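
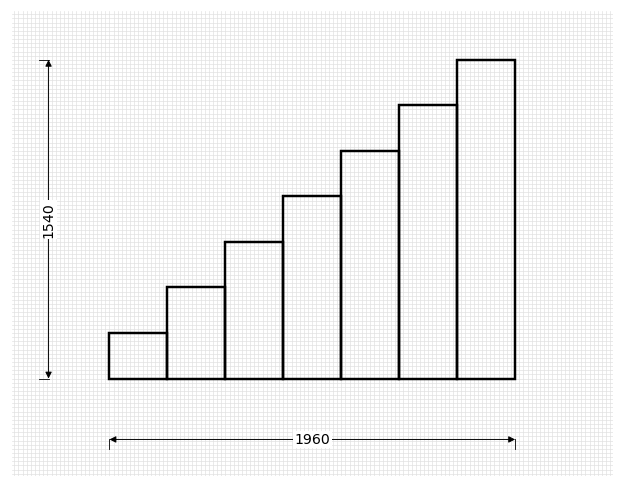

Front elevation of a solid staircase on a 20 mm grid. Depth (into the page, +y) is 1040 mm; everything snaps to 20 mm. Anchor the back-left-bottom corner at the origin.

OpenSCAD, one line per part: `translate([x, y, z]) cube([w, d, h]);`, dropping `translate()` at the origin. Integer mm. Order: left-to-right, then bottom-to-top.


cube([280, 1040, 220]);
translate([280, 0, 0]) cube([280, 1040, 440]);
translate([560, 0, 0]) cube([280, 1040, 660]);
translate([840, 0, 0]) cube([280, 1040, 880]);
translate([1120, 0, 0]) cube([280, 1040, 1100]);
translate([1400, 0, 0]) cube([280, 1040, 1320]);
translate([1680, 0, 0]) cube([280, 1040, 1540]);


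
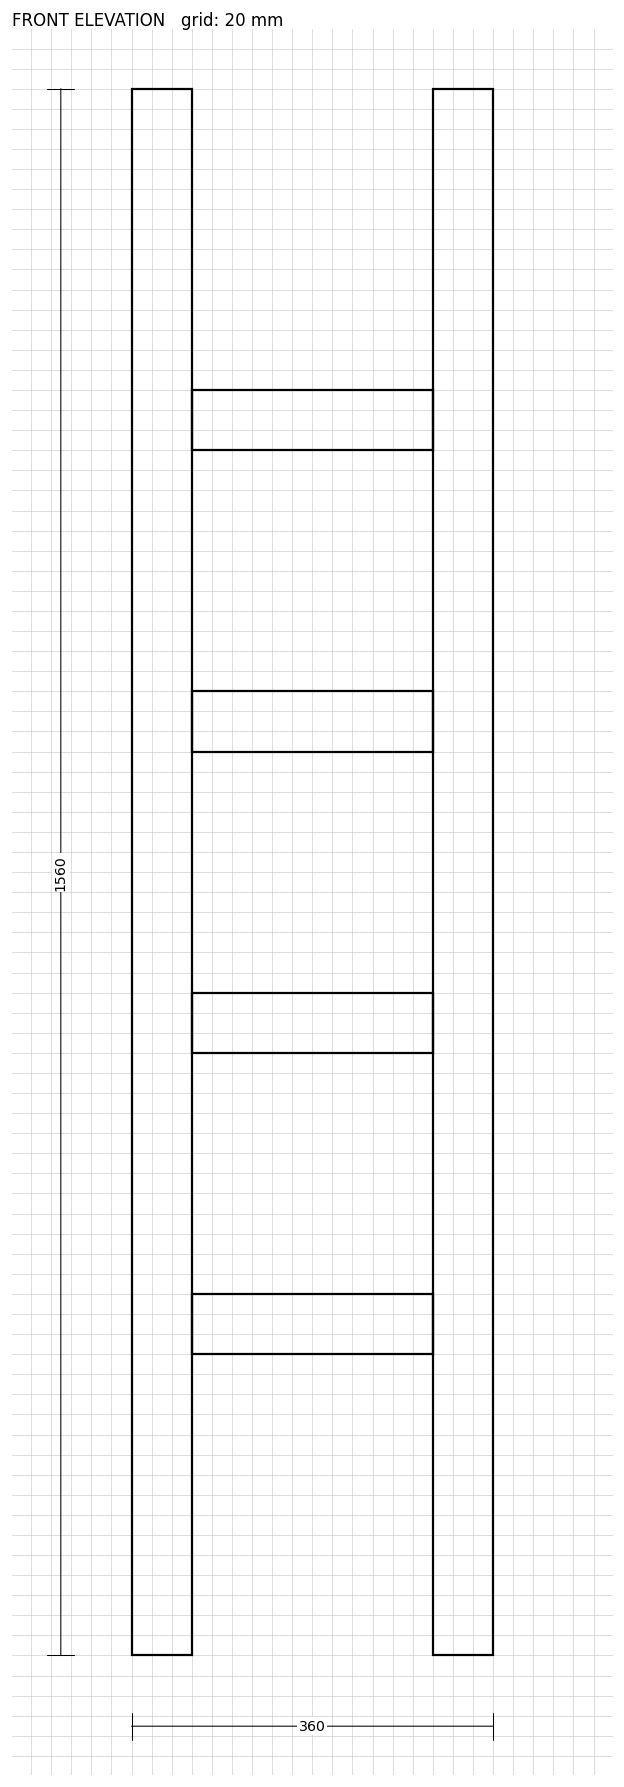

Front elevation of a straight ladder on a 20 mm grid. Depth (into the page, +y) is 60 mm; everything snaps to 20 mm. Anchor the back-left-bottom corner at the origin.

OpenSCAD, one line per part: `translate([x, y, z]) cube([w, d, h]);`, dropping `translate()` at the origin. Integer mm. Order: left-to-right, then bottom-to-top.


cube([60, 60, 1560]);
translate([60, 0, 300]) cube([240, 60, 60]);
translate([60, 0, 600]) cube([240, 60, 60]);
translate([60, 0, 900]) cube([240, 60, 60]);
translate([60, 0, 1200]) cube([240, 60, 60]);
translate([300, 0, 0]) cube([60, 60, 1560]);


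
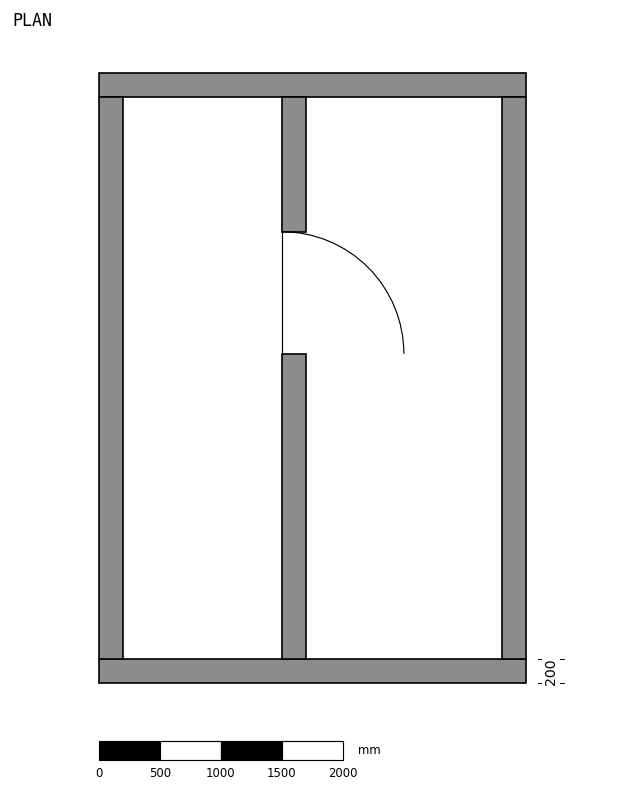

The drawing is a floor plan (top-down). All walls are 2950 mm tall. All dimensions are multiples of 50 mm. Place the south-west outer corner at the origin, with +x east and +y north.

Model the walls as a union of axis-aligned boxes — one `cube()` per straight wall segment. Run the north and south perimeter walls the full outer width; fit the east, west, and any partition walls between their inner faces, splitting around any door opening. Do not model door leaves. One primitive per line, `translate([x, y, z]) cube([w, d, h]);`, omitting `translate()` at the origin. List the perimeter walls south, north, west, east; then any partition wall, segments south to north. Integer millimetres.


cube([3500, 200, 2950]);
translate([0, 4800, 0]) cube([3500, 200, 2950]);
translate([0, 200, 0]) cube([200, 4600, 2950]);
translate([3300, 200, 0]) cube([200, 4600, 2950]);
translate([1500, 200, 0]) cube([200, 2500, 2950]);
translate([1500, 3700, 0]) cube([200, 1100, 2950]);


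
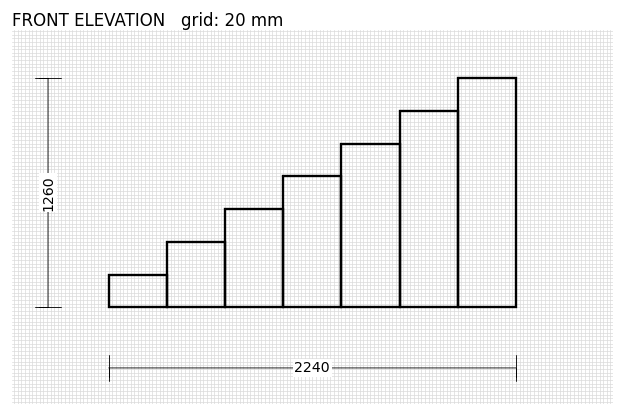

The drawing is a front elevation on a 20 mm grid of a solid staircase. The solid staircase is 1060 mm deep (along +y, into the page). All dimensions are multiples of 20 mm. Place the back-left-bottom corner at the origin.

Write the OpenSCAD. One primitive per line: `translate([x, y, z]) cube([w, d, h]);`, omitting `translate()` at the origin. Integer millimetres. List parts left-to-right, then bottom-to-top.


cube([320, 1060, 180]);
translate([320, 0, 0]) cube([320, 1060, 360]);
translate([640, 0, 0]) cube([320, 1060, 540]);
translate([960, 0, 0]) cube([320, 1060, 720]);
translate([1280, 0, 0]) cube([320, 1060, 900]);
translate([1600, 0, 0]) cube([320, 1060, 1080]);
translate([1920, 0, 0]) cube([320, 1060, 1260]);


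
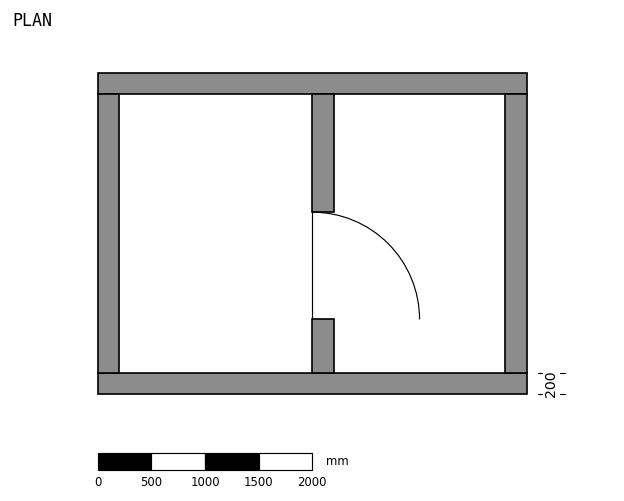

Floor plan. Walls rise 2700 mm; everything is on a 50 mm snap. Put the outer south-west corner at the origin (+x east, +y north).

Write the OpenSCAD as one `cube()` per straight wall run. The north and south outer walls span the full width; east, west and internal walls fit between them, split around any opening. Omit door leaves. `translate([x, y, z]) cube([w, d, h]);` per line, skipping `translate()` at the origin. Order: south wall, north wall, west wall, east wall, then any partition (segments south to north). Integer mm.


cube([4000, 200, 2700]);
translate([0, 2800, 0]) cube([4000, 200, 2700]);
translate([0, 200, 0]) cube([200, 2600, 2700]);
translate([3800, 200, 0]) cube([200, 2600, 2700]);
translate([2000, 200, 0]) cube([200, 500, 2700]);
translate([2000, 1700, 0]) cube([200, 1100, 2700]);


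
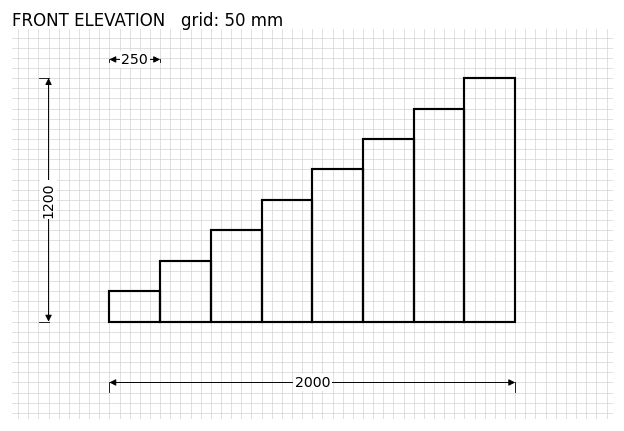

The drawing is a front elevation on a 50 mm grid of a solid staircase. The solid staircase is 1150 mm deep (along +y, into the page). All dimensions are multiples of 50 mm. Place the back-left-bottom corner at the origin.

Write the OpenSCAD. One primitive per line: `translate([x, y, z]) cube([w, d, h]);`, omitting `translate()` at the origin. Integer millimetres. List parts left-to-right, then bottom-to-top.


cube([250, 1150, 150]);
translate([250, 0, 0]) cube([250, 1150, 300]);
translate([500, 0, 0]) cube([250, 1150, 450]);
translate([750, 0, 0]) cube([250, 1150, 600]);
translate([1000, 0, 0]) cube([250, 1150, 750]);
translate([1250, 0, 0]) cube([250, 1150, 900]);
translate([1500, 0, 0]) cube([250, 1150, 1050]);
translate([1750, 0, 0]) cube([250, 1150, 1200]);


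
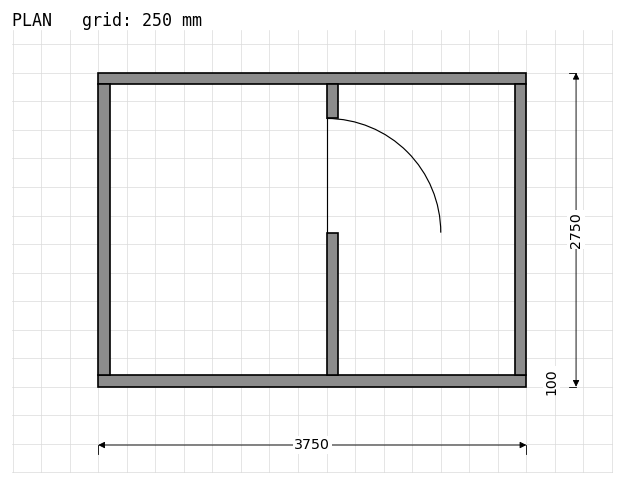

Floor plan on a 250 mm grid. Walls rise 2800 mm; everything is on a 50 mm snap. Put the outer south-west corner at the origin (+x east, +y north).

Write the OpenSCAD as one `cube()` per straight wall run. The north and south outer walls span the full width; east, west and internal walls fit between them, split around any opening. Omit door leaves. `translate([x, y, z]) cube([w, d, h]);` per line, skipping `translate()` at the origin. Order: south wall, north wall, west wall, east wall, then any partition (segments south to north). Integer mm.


cube([3750, 100, 2800]);
translate([0, 2650, 0]) cube([3750, 100, 2800]);
translate([0, 100, 0]) cube([100, 2550, 2800]);
translate([3650, 100, 0]) cube([100, 2550, 2800]);
translate([2000, 100, 0]) cube([100, 1250, 2800]);
translate([2000, 2350, 0]) cube([100, 300, 2800]);


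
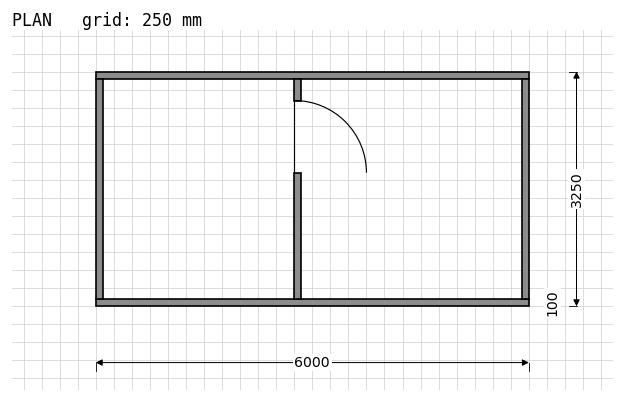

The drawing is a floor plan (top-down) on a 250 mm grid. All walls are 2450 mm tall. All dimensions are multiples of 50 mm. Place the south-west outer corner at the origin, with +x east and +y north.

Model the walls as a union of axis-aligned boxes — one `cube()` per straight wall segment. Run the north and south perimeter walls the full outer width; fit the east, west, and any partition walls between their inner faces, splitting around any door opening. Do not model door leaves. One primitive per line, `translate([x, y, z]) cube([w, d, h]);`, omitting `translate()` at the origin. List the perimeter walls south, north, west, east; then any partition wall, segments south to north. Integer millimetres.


cube([6000, 100, 2450]);
translate([0, 3150, 0]) cube([6000, 100, 2450]);
translate([0, 100, 0]) cube([100, 3050, 2450]);
translate([5900, 100, 0]) cube([100, 3050, 2450]);
translate([2750, 100, 0]) cube([100, 1750, 2450]);
translate([2750, 2850, 0]) cube([100, 300, 2450]);


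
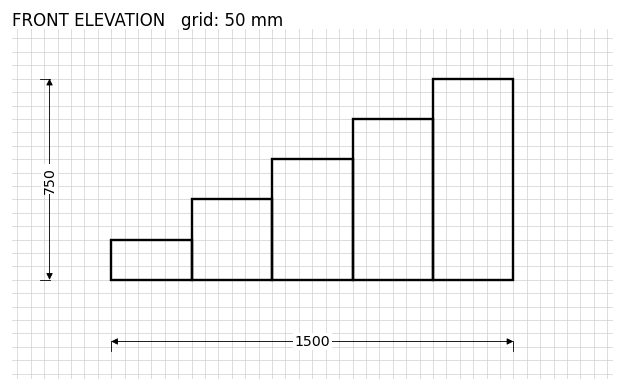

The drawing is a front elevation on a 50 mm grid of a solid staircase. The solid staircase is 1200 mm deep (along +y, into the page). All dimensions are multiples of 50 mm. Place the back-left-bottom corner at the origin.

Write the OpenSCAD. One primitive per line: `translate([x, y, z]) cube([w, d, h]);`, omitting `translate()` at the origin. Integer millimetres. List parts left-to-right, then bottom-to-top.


cube([300, 1200, 150]);
translate([300, 0, 0]) cube([300, 1200, 300]);
translate([600, 0, 0]) cube([300, 1200, 450]);
translate([900, 0, 0]) cube([300, 1200, 600]);
translate([1200, 0, 0]) cube([300, 1200, 750]);


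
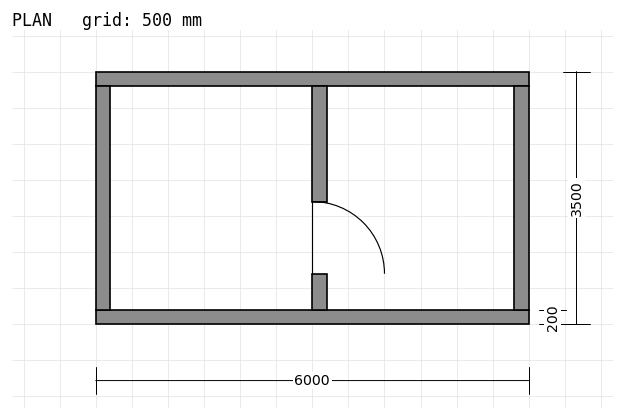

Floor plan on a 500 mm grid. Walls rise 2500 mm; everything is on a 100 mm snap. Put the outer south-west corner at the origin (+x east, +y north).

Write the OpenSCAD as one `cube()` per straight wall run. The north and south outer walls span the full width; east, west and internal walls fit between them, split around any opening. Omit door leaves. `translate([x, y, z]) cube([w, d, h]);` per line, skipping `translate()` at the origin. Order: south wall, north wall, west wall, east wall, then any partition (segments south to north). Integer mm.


cube([6000, 200, 2500]);
translate([0, 3300, 0]) cube([6000, 200, 2500]);
translate([0, 200, 0]) cube([200, 3100, 2500]);
translate([5800, 200, 0]) cube([200, 3100, 2500]);
translate([3000, 200, 0]) cube([200, 500, 2500]);
translate([3000, 1700, 0]) cube([200, 1600, 2500]);


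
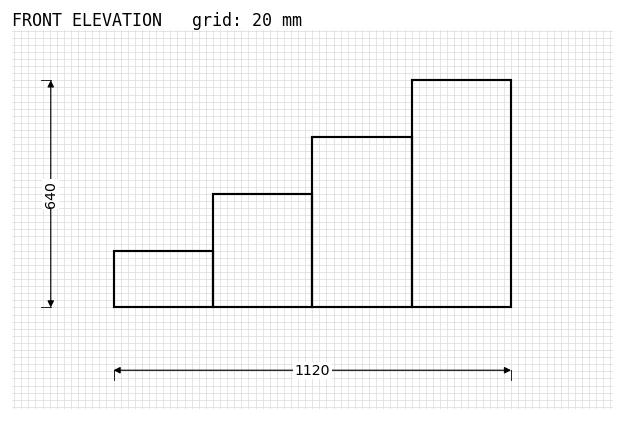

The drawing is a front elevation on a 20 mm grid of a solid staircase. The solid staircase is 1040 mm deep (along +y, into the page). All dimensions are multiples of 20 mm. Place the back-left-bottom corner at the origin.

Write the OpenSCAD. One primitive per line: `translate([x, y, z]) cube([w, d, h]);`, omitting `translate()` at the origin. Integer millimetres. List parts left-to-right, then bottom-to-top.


cube([280, 1040, 160]);
translate([280, 0, 0]) cube([280, 1040, 320]);
translate([560, 0, 0]) cube([280, 1040, 480]);
translate([840, 0, 0]) cube([280, 1040, 640]);


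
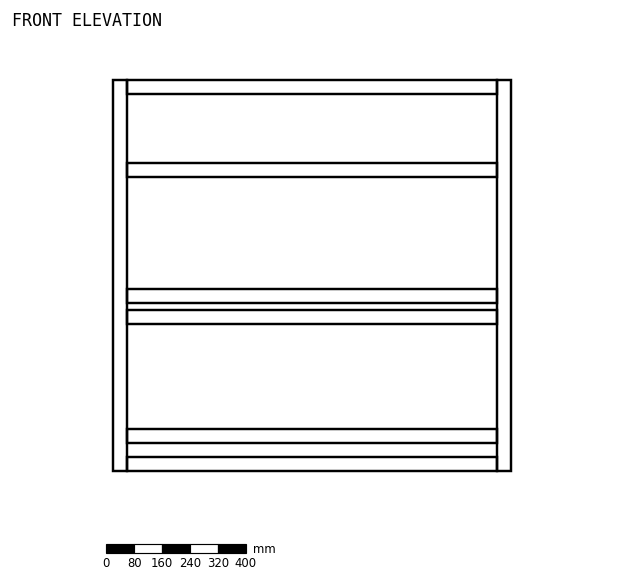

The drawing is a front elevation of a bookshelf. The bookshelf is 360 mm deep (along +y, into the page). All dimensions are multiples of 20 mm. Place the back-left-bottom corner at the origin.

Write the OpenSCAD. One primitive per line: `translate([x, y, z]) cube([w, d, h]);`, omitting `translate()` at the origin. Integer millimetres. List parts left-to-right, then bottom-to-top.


cube([40, 360, 1120]);
translate([40, 0, 0]) cube([1060, 360, 40]);
translate([40, 0, 80]) cube([1060, 360, 40]);
translate([40, 0, 420]) cube([1060, 360, 40]);
translate([40, 0, 480]) cube([1060, 360, 40]);
translate([40, 0, 840]) cube([1060, 360, 40]);
translate([40, 0, 1080]) cube([1060, 360, 40]);
translate([1100, 0, 0]) cube([40, 360, 1120]);


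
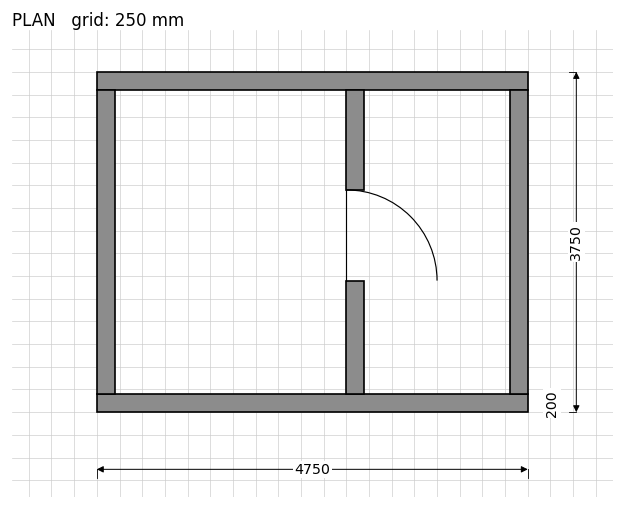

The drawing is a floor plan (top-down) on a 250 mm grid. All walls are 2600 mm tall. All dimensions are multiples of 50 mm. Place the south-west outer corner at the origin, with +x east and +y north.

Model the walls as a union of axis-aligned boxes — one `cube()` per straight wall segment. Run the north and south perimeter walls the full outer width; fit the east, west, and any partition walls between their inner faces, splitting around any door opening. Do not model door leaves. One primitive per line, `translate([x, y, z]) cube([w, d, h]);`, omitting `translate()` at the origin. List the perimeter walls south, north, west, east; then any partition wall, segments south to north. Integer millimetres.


cube([4750, 200, 2600]);
translate([0, 3550, 0]) cube([4750, 200, 2600]);
translate([0, 200, 0]) cube([200, 3350, 2600]);
translate([4550, 200, 0]) cube([200, 3350, 2600]);
translate([2750, 200, 0]) cube([200, 1250, 2600]);
translate([2750, 2450, 0]) cube([200, 1100, 2600]);


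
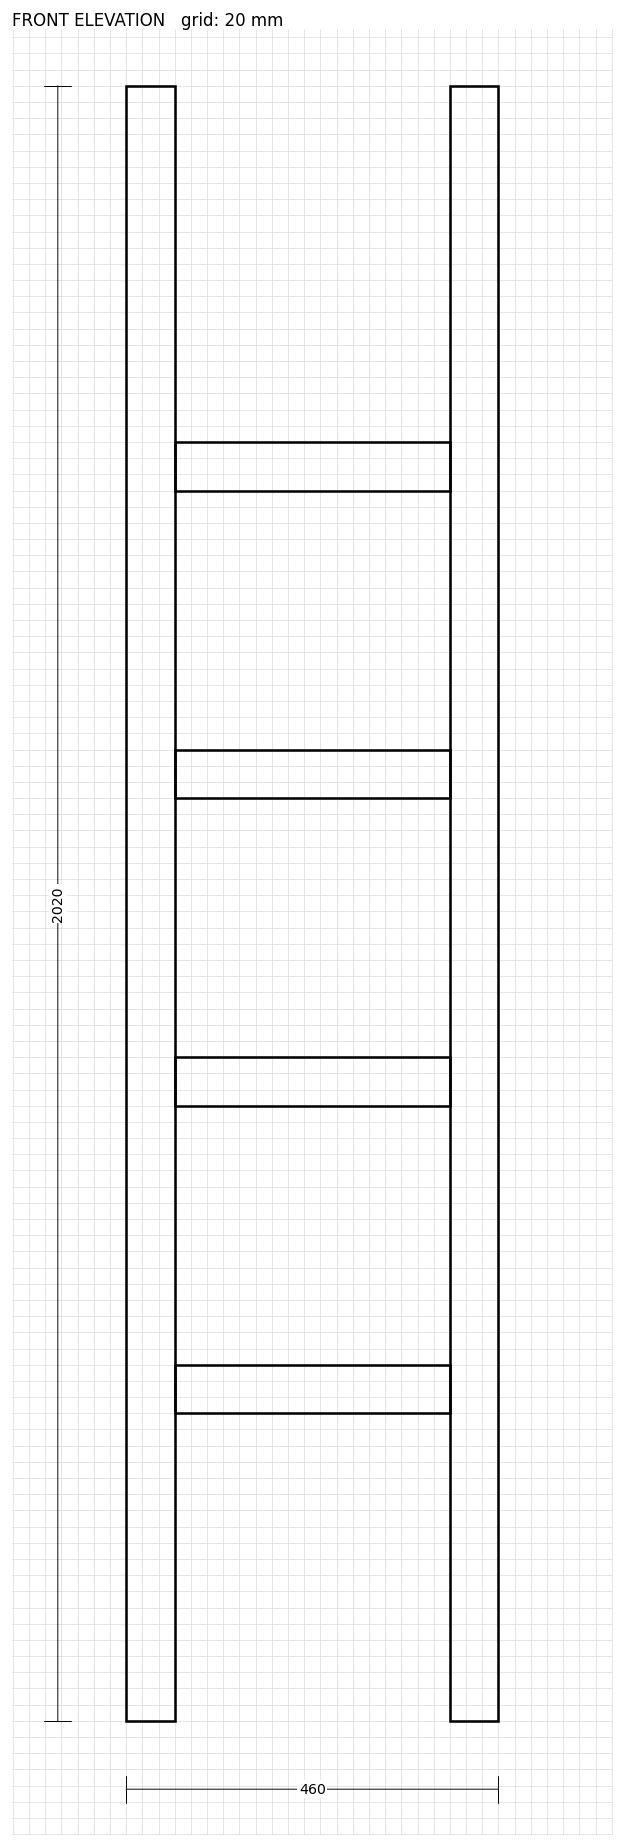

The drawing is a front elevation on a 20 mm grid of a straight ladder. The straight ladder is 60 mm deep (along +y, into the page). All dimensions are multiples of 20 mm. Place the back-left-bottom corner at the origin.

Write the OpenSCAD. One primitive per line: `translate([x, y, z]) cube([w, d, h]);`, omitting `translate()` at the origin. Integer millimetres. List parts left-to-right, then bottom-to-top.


cube([60, 60, 2020]);
translate([60, 0, 380]) cube([340, 60, 60]);
translate([60, 0, 760]) cube([340, 60, 60]);
translate([60, 0, 1140]) cube([340, 60, 60]);
translate([60, 0, 1520]) cube([340, 60, 60]);
translate([400, 0, 0]) cube([60, 60, 2020]);


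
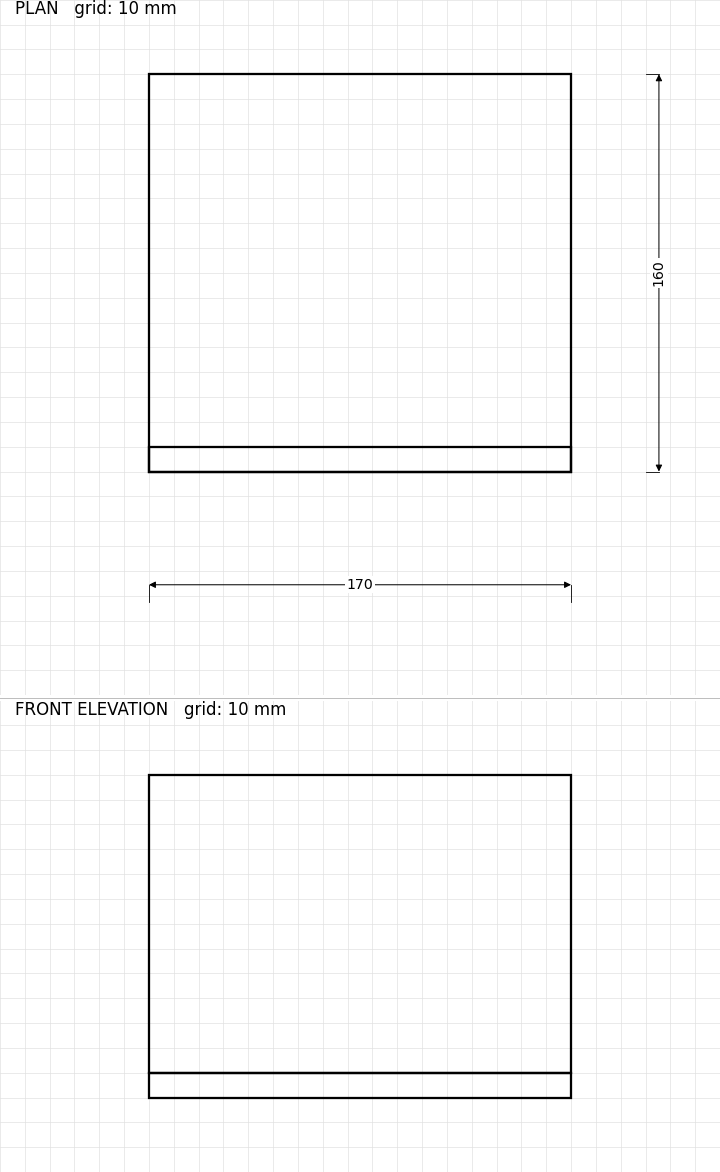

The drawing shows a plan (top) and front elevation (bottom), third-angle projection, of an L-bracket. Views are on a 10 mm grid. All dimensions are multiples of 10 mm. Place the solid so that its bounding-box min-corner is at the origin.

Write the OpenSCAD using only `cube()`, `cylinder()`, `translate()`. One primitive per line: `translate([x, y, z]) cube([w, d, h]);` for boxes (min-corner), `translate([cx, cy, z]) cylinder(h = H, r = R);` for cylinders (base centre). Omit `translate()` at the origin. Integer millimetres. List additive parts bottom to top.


cube([170, 160, 10]);
translate([0, 0, 10]) cube([170, 10, 120]);


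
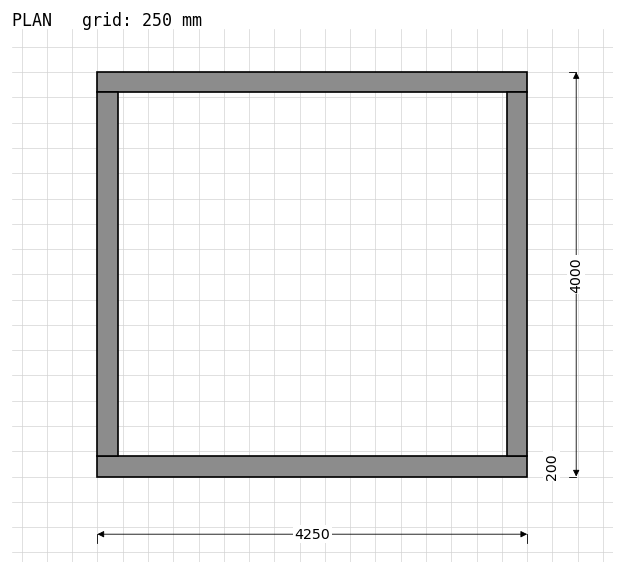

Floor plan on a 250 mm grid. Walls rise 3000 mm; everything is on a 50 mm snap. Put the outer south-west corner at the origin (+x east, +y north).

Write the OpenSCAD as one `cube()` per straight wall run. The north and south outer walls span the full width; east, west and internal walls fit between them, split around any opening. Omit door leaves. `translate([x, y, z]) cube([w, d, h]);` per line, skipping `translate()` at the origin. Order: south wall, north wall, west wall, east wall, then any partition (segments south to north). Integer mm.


cube([4250, 200, 3000]);
translate([0, 3800, 0]) cube([4250, 200, 3000]);
translate([0, 200, 0]) cube([200, 3600, 3000]);
translate([4050, 200, 0]) cube([200, 3600, 3000]);


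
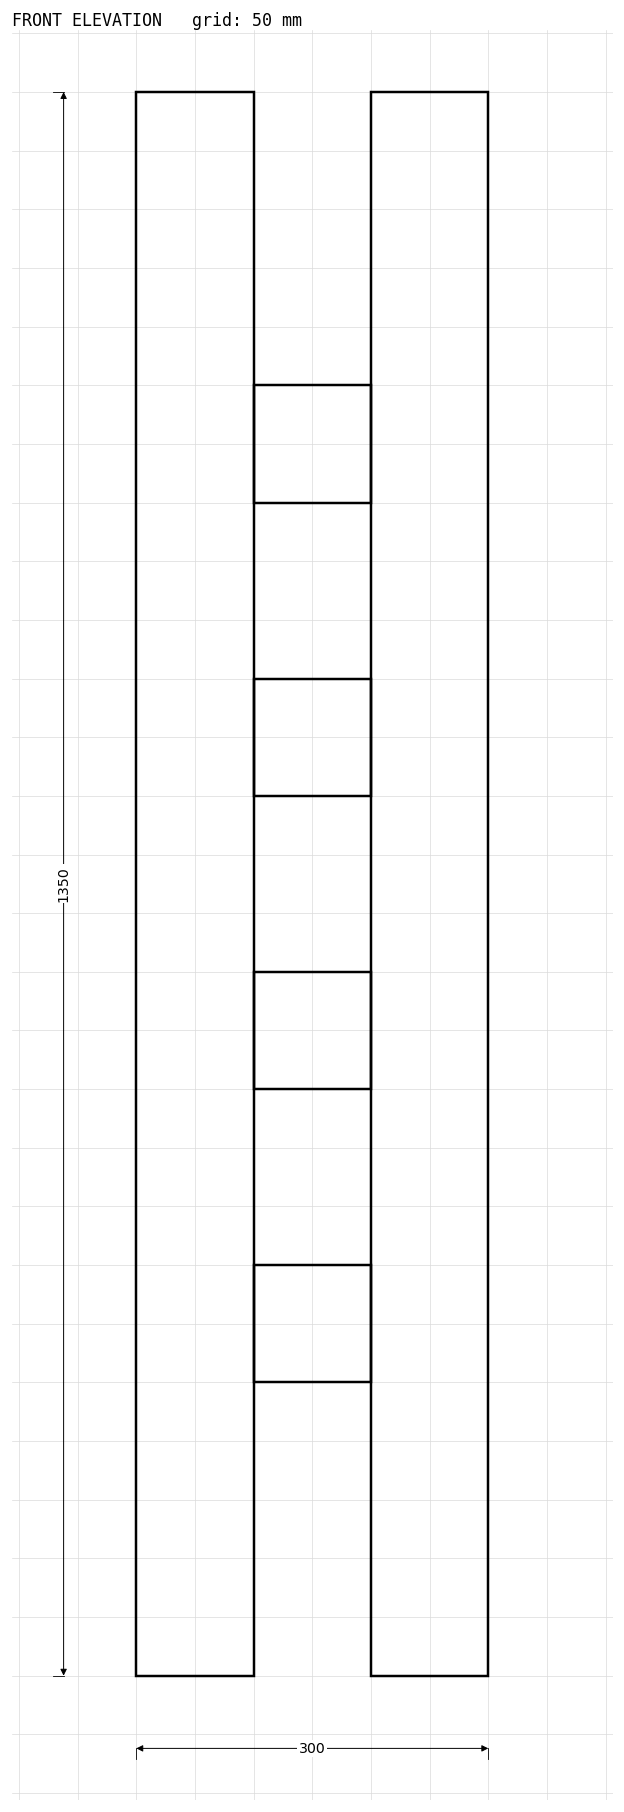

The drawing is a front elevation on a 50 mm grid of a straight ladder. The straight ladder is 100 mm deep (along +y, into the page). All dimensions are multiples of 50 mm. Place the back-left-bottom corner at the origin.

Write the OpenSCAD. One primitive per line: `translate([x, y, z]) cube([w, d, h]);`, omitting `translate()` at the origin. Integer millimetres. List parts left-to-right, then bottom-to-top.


cube([100, 100, 1350]);
translate([100, 0, 250]) cube([100, 100, 100]);
translate([100, 0, 500]) cube([100, 100, 100]);
translate([100, 0, 750]) cube([100, 100, 100]);
translate([100, 0, 1000]) cube([100, 100, 100]);
translate([200, 0, 0]) cube([100, 100, 1350]);


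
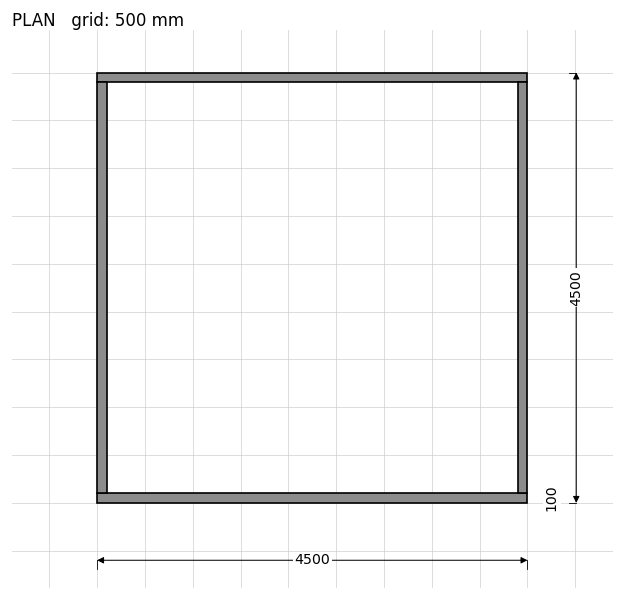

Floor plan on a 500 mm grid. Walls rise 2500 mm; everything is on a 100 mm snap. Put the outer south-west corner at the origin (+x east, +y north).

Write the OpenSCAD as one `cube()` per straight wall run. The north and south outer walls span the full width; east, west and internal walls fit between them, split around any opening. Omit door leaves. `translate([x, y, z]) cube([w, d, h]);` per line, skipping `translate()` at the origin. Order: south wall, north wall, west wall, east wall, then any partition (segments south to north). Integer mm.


cube([4500, 100, 2500]);
translate([0, 4400, 0]) cube([4500, 100, 2500]);
translate([0, 100, 0]) cube([100, 4300, 2500]);
translate([4400, 100, 0]) cube([100, 4300, 2500]);


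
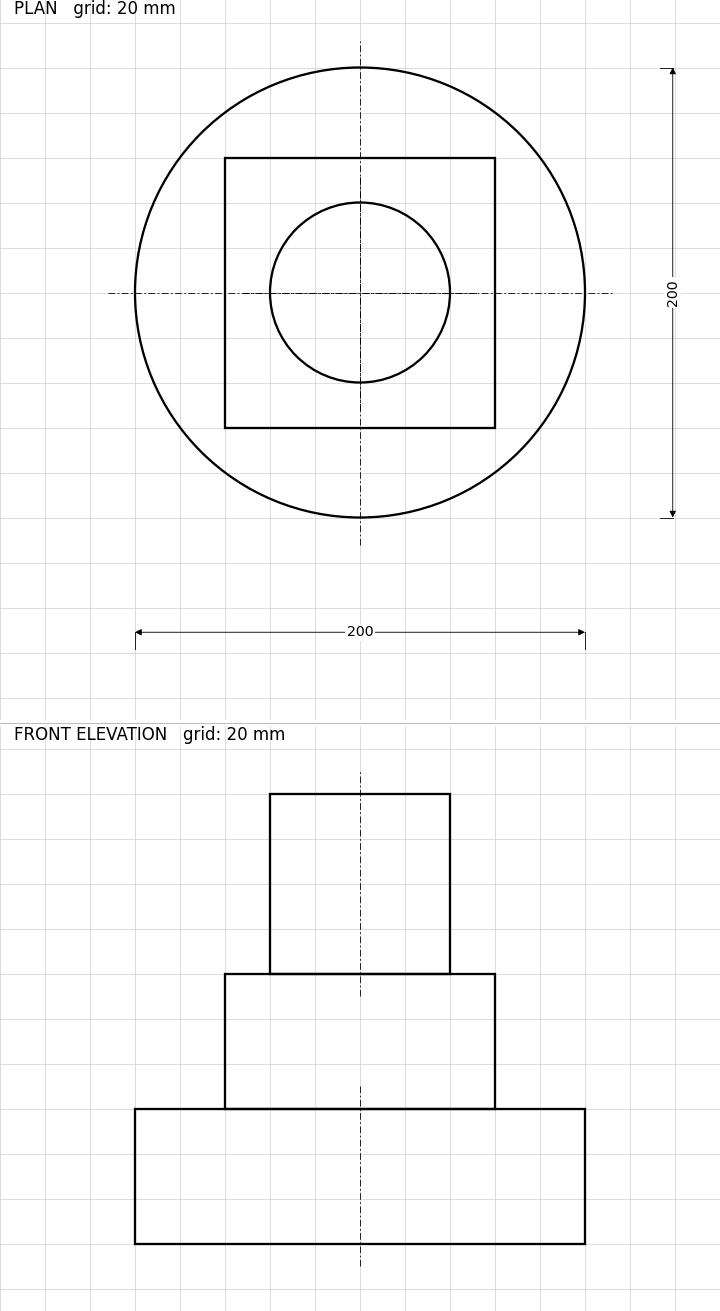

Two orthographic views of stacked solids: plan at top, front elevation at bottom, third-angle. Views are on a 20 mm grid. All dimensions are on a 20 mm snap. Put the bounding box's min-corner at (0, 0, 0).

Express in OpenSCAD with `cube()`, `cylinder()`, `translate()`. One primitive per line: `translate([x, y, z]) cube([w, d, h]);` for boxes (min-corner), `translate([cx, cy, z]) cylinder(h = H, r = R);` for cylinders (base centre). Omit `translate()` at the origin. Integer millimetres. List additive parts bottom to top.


translate([100, 100, 0]) cylinder(h = 60, r = 100);
translate([40, 40, 60]) cube([120, 120, 60]);
translate([100, 100, 120]) cylinder(h = 80, r = 40);


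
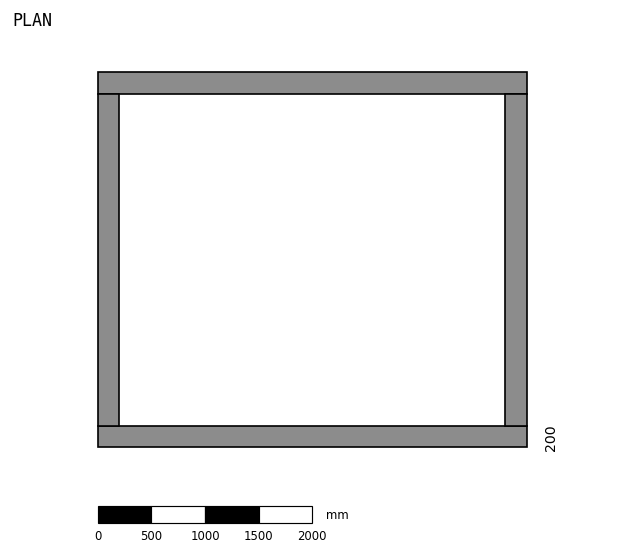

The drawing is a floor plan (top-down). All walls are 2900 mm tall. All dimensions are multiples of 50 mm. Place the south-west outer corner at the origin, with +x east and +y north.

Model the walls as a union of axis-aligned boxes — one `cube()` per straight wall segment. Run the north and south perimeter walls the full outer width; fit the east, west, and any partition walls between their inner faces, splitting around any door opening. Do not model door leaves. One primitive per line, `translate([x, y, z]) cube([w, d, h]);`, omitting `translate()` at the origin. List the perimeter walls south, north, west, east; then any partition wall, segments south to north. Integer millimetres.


cube([4000, 200, 2900]);
translate([0, 3300, 0]) cube([4000, 200, 2900]);
translate([0, 200, 0]) cube([200, 3100, 2900]);
translate([3800, 200, 0]) cube([200, 3100, 2900]);


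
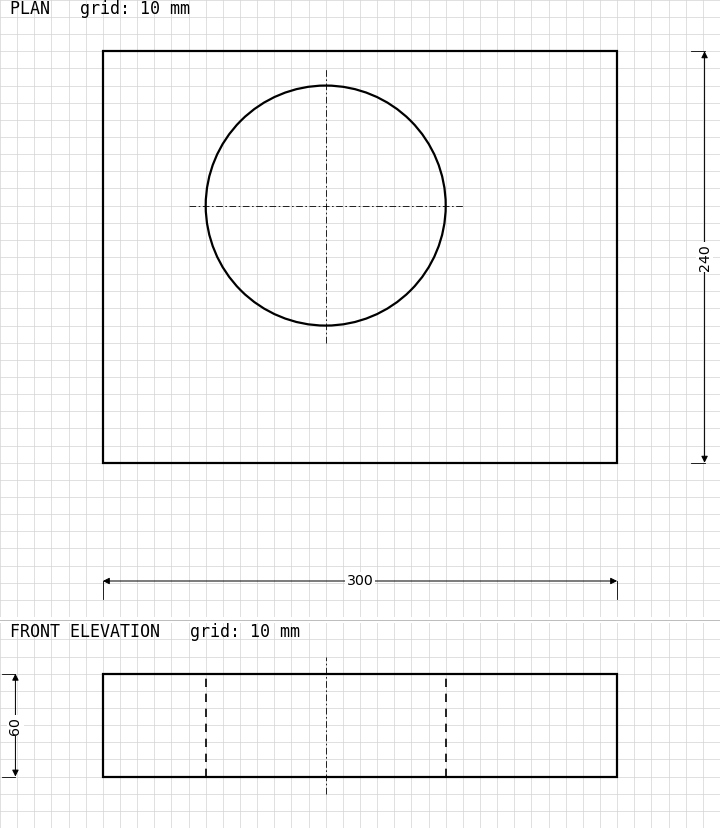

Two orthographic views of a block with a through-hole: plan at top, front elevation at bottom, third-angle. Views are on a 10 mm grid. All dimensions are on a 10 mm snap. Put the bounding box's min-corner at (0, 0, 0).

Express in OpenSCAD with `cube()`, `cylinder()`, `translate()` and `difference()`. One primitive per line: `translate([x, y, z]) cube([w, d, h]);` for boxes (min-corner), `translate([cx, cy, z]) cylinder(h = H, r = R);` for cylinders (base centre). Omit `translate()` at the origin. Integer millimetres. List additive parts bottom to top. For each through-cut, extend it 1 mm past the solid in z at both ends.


difference() {
  cube([300, 240, 60]);
  translate([130, 150, -1]) cylinder(h = 62, r = 70);
}


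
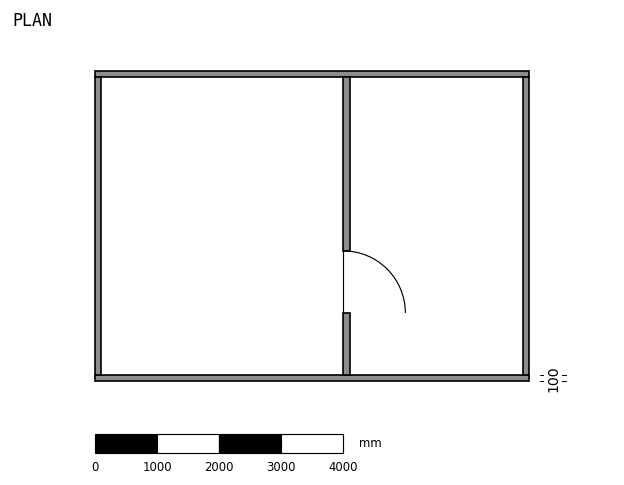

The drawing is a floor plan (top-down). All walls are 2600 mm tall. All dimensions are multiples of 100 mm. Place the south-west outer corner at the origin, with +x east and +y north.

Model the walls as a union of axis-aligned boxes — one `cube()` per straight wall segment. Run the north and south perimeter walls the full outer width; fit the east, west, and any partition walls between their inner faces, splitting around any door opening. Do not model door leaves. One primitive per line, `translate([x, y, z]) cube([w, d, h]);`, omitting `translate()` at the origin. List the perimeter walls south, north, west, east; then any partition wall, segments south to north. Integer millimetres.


cube([7000, 100, 2600]);
translate([0, 4900, 0]) cube([7000, 100, 2600]);
translate([0, 100, 0]) cube([100, 4800, 2600]);
translate([6900, 100, 0]) cube([100, 4800, 2600]);
translate([4000, 100, 0]) cube([100, 1000, 2600]);
translate([4000, 2100, 0]) cube([100, 2800, 2600]);


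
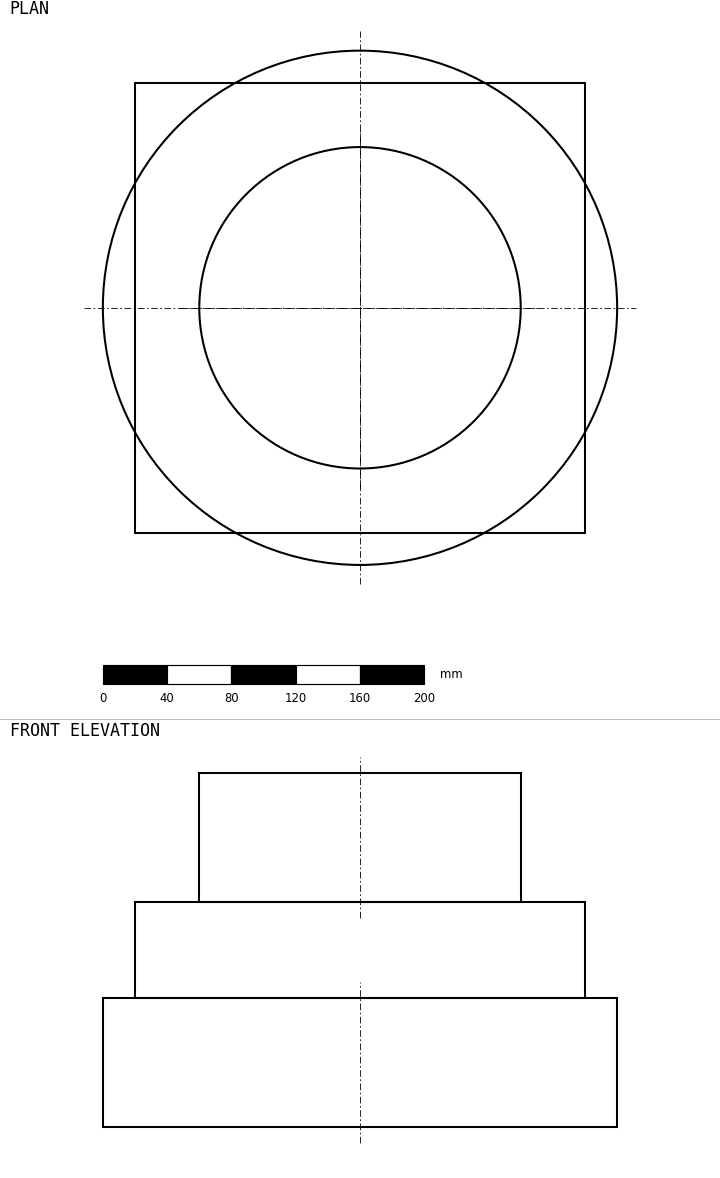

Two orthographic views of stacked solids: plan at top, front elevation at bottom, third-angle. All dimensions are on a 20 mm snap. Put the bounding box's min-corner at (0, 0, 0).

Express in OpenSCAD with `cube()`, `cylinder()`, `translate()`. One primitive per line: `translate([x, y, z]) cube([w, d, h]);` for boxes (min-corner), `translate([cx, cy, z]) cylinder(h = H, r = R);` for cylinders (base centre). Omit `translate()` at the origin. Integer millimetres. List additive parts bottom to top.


translate([160, 160, 0]) cylinder(h = 80, r = 160);
translate([20, 20, 80]) cube([280, 280, 60]);
translate([160, 160, 140]) cylinder(h = 80, r = 100);


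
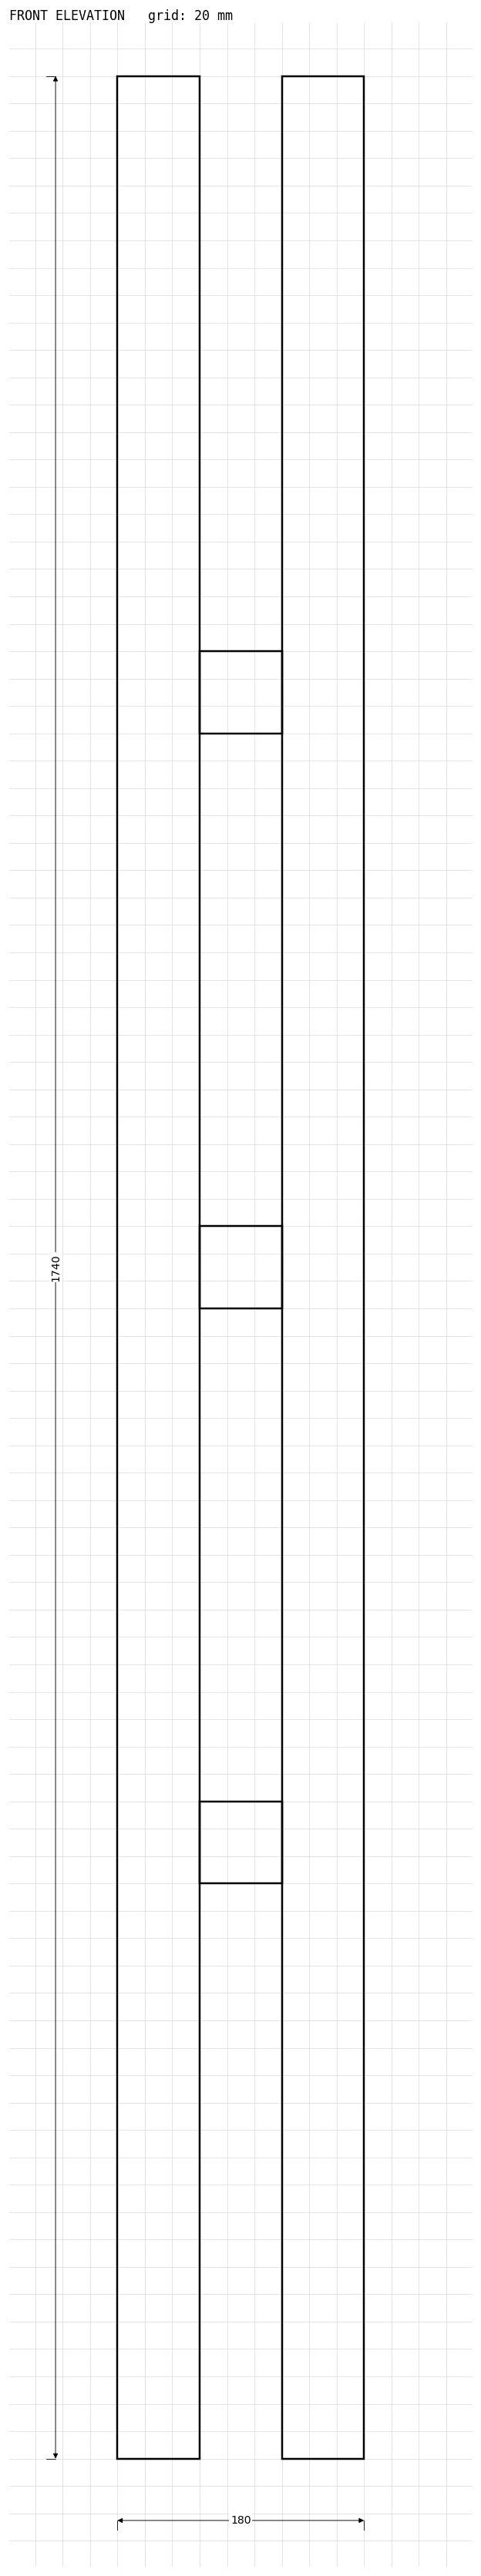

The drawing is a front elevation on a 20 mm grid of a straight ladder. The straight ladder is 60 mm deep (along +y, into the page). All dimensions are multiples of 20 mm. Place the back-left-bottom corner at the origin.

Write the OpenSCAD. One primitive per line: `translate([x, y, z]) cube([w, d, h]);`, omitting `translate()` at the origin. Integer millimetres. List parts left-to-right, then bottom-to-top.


cube([60, 60, 1740]);
translate([60, 0, 420]) cube([60, 60, 60]);
translate([60, 0, 840]) cube([60, 60, 60]);
translate([60, 0, 1260]) cube([60, 60, 60]);
translate([120, 0, 0]) cube([60, 60, 1740]);


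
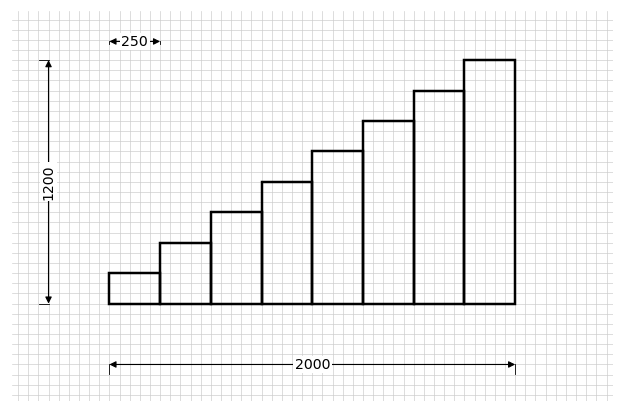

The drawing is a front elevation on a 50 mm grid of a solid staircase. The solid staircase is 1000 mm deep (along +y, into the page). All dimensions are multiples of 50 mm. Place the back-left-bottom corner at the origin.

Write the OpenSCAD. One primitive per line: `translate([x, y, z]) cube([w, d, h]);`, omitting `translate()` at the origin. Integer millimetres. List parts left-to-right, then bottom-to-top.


cube([250, 1000, 150]);
translate([250, 0, 0]) cube([250, 1000, 300]);
translate([500, 0, 0]) cube([250, 1000, 450]);
translate([750, 0, 0]) cube([250, 1000, 600]);
translate([1000, 0, 0]) cube([250, 1000, 750]);
translate([1250, 0, 0]) cube([250, 1000, 900]);
translate([1500, 0, 0]) cube([250, 1000, 1050]);
translate([1750, 0, 0]) cube([250, 1000, 1200]);


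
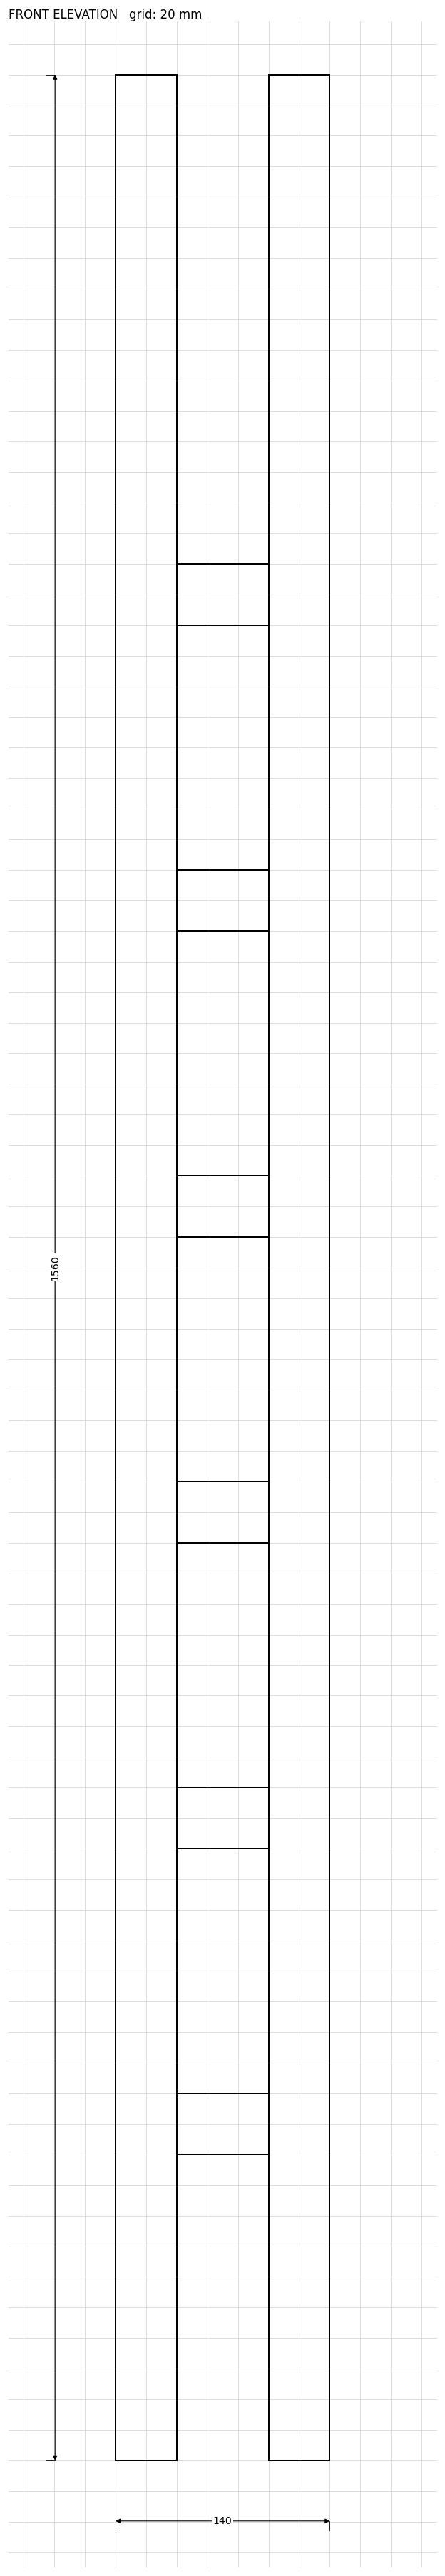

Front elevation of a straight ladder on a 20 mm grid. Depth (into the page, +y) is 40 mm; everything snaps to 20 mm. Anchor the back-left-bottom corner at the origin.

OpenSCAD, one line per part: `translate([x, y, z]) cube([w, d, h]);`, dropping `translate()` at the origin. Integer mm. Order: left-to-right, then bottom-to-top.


cube([40, 40, 1560]);
translate([40, 0, 200]) cube([60, 40, 40]);
translate([40, 0, 400]) cube([60, 40, 40]);
translate([40, 0, 600]) cube([60, 40, 40]);
translate([40, 0, 800]) cube([60, 40, 40]);
translate([40, 0, 1000]) cube([60, 40, 40]);
translate([40, 0, 1200]) cube([60, 40, 40]);
translate([100, 0, 0]) cube([40, 40, 1560]);


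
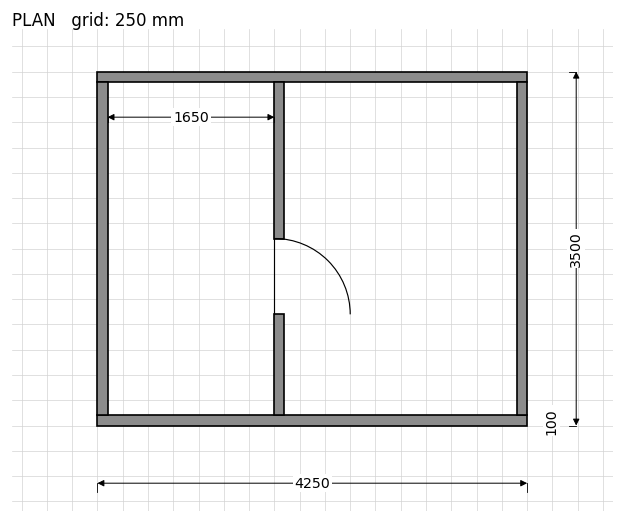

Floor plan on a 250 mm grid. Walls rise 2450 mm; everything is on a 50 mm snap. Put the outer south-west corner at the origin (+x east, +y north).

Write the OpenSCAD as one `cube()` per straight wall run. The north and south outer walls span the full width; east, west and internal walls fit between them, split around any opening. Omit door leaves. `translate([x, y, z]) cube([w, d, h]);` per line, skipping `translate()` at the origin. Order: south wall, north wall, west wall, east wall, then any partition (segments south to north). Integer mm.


cube([4250, 100, 2450]);
translate([0, 3400, 0]) cube([4250, 100, 2450]);
translate([0, 100, 0]) cube([100, 3300, 2450]);
translate([4150, 100, 0]) cube([100, 3300, 2450]);
translate([1750, 100, 0]) cube([100, 1000, 2450]);
translate([1750, 1850, 0]) cube([100, 1550, 2450]);


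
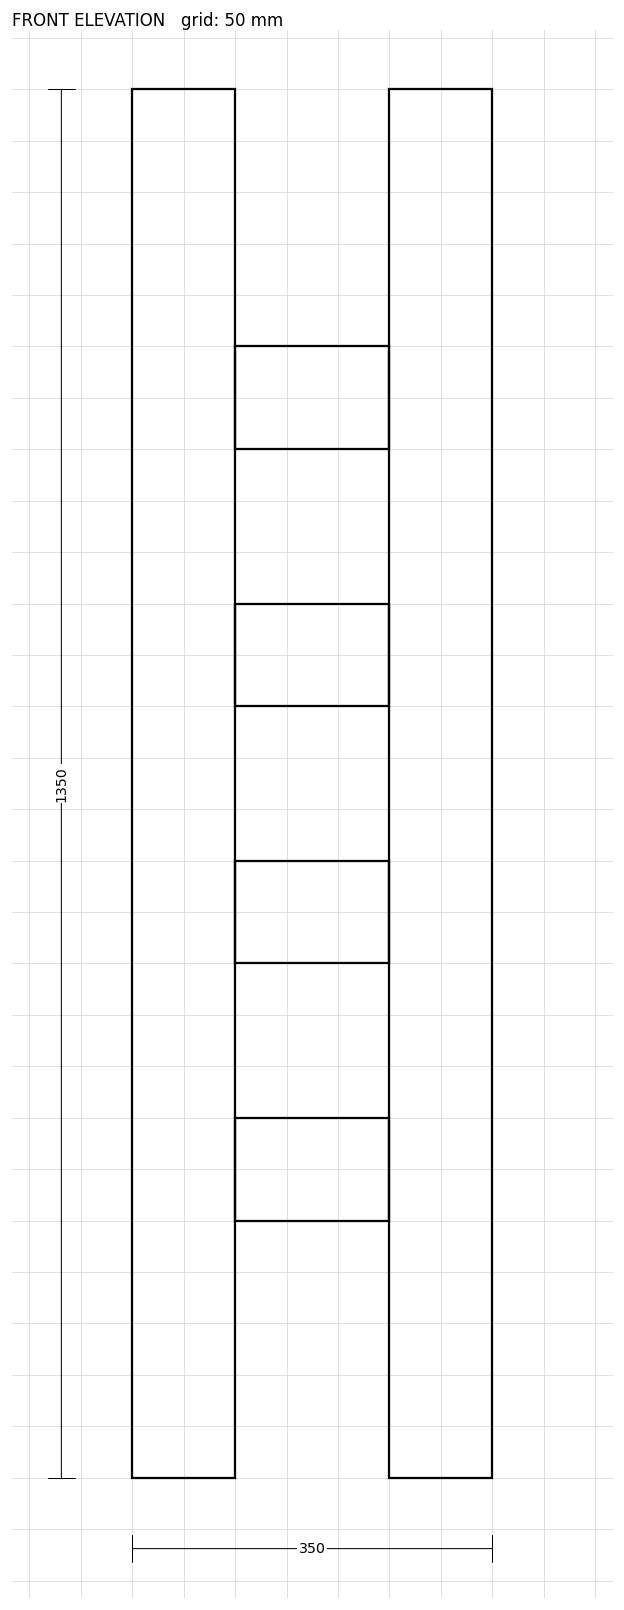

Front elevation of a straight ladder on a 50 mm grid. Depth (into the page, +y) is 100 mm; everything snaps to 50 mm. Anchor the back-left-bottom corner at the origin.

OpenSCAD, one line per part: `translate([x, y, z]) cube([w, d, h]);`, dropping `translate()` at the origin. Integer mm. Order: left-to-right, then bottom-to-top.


cube([100, 100, 1350]);
translate([100, 0, 250]) cube([150, 100, 100]);
translate([100, 0, 500]) cube([150, 100, 100]);
translate([100, 0, 750]) cube([150, 100, 100]);
translate([100, 0, 1000]) cube([150, 100, 100]);
translate([250, 0, 0]) cube([100, 100, 1350]);


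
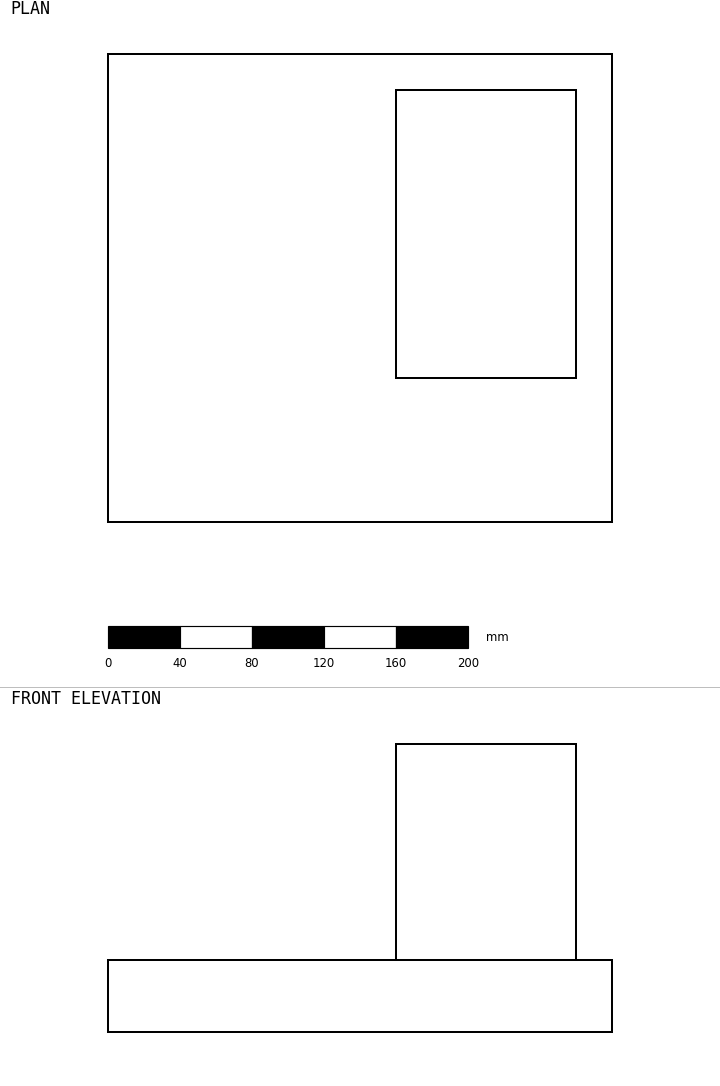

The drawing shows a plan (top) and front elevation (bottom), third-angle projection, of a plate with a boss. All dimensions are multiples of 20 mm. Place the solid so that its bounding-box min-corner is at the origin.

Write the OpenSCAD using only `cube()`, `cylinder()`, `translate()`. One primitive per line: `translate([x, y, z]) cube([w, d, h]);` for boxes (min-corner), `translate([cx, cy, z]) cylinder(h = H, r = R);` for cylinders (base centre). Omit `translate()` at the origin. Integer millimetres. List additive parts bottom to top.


cube([280, 260, 40]);
translate([160, 80, 40]) cube([100, 160, 120]);


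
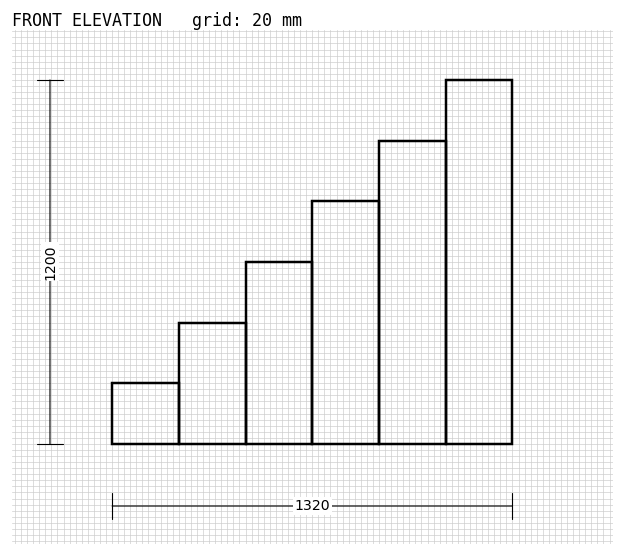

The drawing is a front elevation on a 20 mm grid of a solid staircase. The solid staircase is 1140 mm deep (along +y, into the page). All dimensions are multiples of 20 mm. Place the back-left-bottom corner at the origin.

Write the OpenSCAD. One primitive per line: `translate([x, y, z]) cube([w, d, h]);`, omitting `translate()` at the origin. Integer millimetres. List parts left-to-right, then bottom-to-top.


cube([220, 1140, 200]);
translate([220, 0, 0]) cube([220, 1140, 400]);
translate([440, 0, 0]) cube([220, 1140, 600]);
translate([660, 0, 0]) cube([220, 1140, 800]);
translate([880, 0, 0]) cube([220, 1140, 1000]);
translate([1100, 0, 0]) cube([220, 1140, 1200]);


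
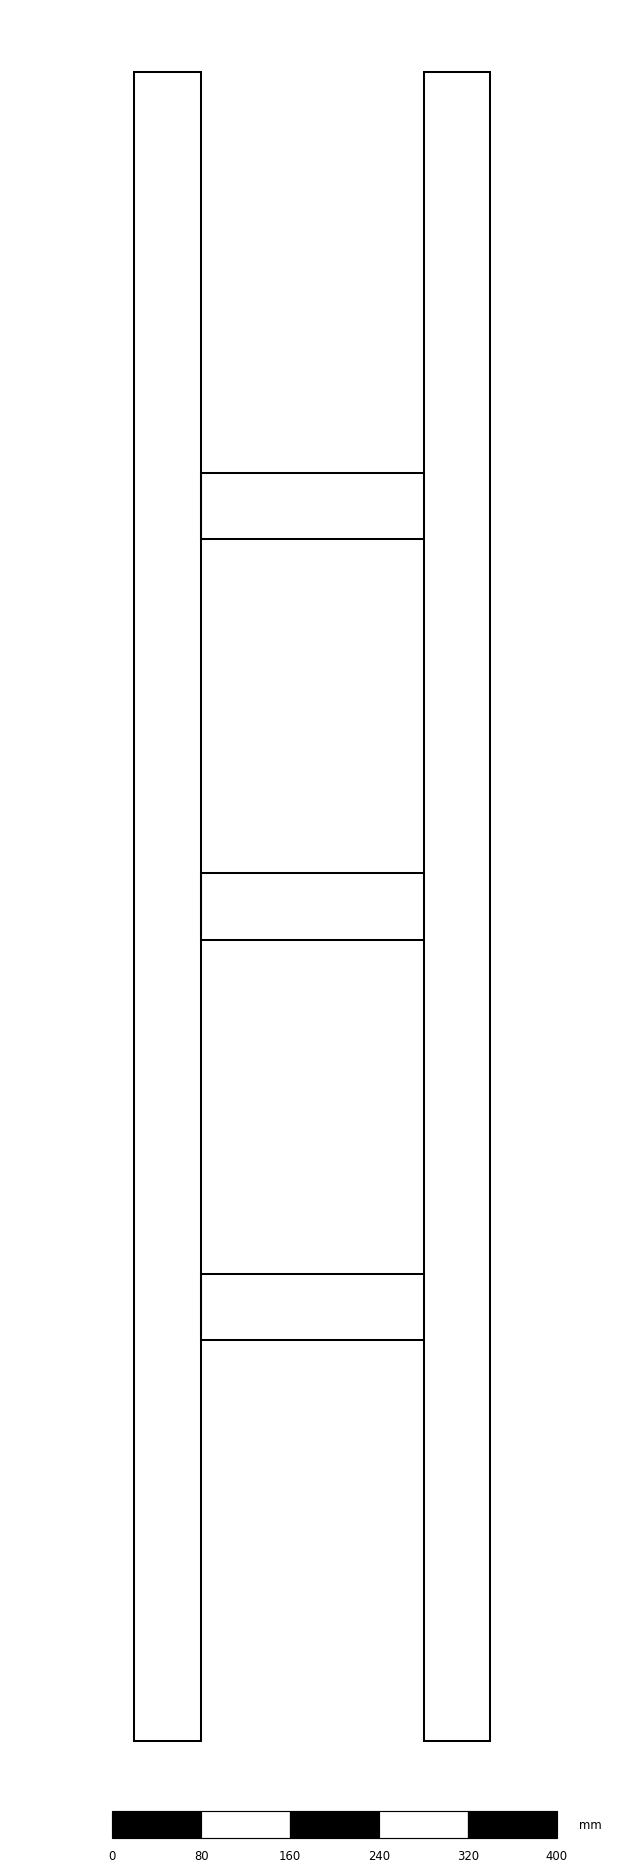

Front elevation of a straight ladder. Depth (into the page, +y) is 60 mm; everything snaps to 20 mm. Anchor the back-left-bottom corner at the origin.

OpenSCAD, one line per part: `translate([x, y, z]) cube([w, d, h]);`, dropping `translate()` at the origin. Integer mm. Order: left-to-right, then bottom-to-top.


cube([60, 60, 1500]);
translate([60, 0, 360]) cube([200, 60, 60]);
translate([60, 0, 720]) cube([200, 60, 60]);
translate([60, 0, 1080]) cube([200, 60, 60]);
translate([260, 0, 0]) cube([60, 60, 1500]);


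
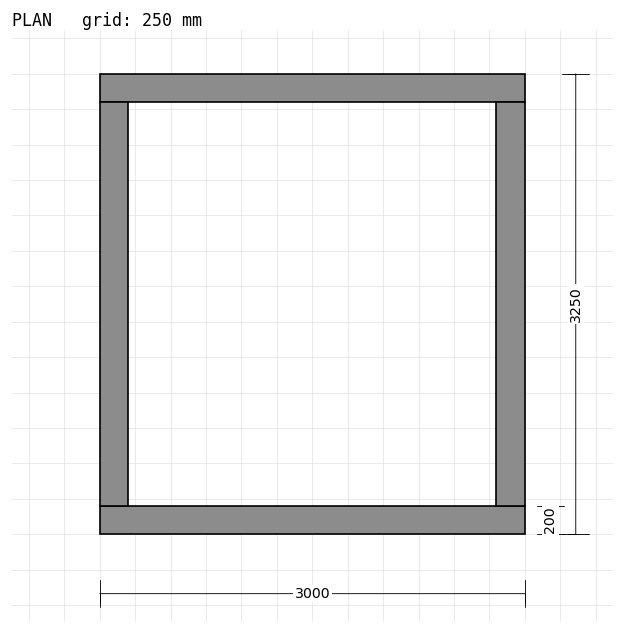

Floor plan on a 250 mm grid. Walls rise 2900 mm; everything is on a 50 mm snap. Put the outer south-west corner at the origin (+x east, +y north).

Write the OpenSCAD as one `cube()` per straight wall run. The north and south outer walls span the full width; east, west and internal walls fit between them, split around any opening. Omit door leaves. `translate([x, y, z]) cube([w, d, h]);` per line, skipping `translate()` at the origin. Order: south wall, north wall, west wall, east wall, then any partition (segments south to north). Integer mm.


cube([3000, 200, 2900]);
translate([0, 3050, 0]) cube([3000, 200, 2900]);
translate([0, 200, 0]) cube([200, 2850, 2900]);
translate([2800, 200, 0]) cube([200, 2850, 2900]);


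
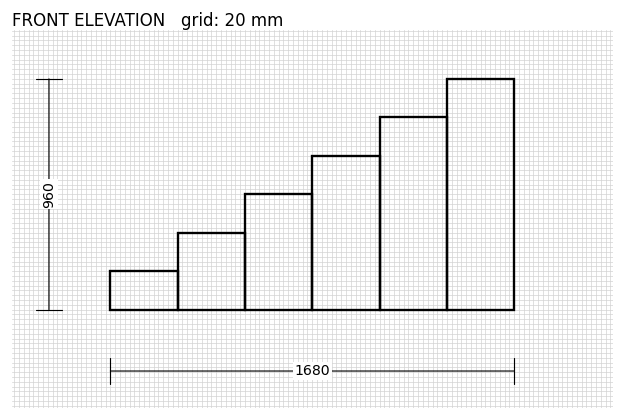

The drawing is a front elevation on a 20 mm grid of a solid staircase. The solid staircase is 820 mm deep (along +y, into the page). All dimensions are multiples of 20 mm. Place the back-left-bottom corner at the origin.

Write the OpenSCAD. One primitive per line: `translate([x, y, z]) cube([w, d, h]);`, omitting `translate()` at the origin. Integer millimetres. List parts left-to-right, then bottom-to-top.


cube([280, 820, 160]);
translate([280, 0, 0]) cube([280, 820, 320]);
translate([560, 0, 0]) cube([280, 820, 480]);
translate([840, 0, 0]) cube([280, 820, 640]);
translate([1120, 0, 0]) cube([280, 820, 800]);
translate([1400, 0, 0]) cube([280, 820, 960]);


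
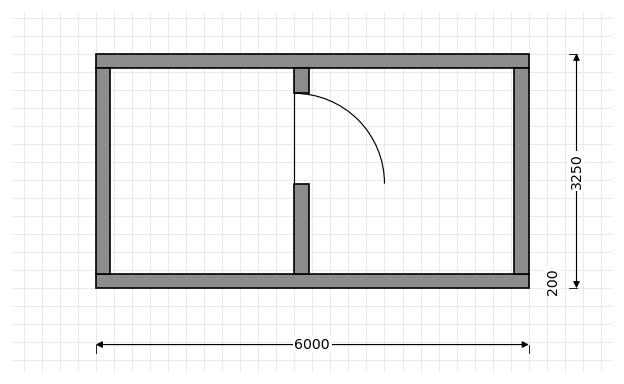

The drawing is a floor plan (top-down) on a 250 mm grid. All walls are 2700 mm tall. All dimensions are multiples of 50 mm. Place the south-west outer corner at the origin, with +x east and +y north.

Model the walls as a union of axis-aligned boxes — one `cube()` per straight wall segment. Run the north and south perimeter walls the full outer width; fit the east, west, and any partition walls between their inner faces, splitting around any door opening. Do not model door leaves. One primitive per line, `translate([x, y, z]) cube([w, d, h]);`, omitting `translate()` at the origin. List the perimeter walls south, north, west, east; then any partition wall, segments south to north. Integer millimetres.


cube([6000, 200, 2700]);
translate([0, 3050, 0]) cube([6000, 200, 2700]);
translate([0, 200, 0]) cube([200, 2850, 2700]);
translate([5800, 200, 0]) cube([200, 2850, 2700]);
translate([2750, 200, 0]) cube([200, 1250, 2700]);
translate([2750, 2700, 0]) cube([200, 350, 2700]);


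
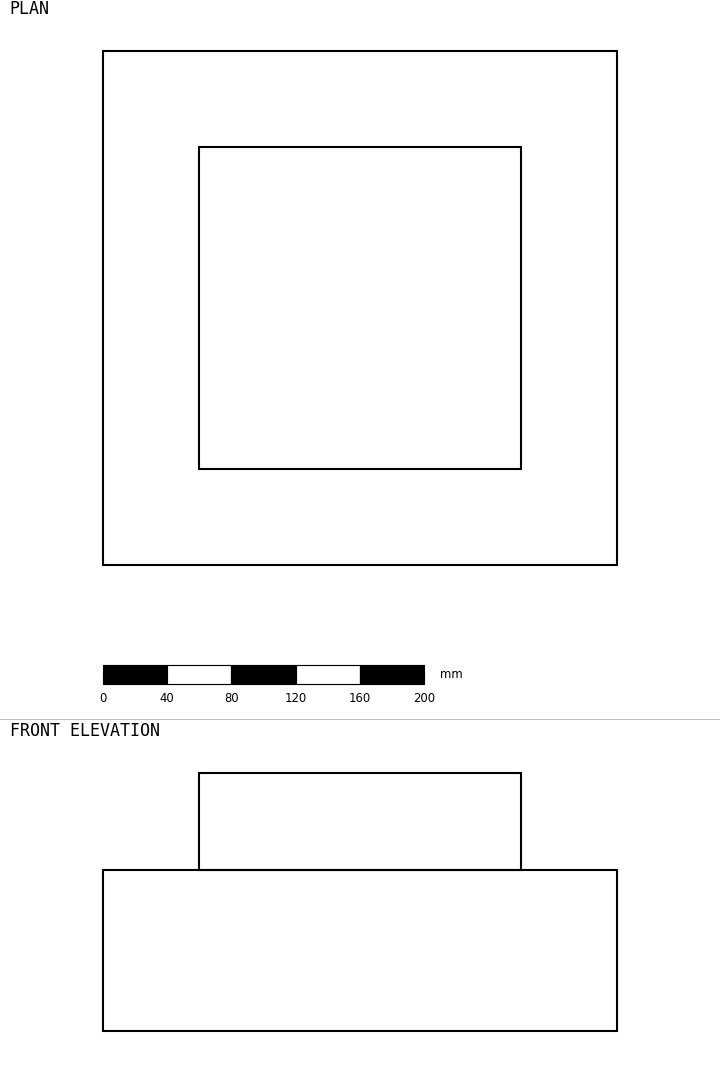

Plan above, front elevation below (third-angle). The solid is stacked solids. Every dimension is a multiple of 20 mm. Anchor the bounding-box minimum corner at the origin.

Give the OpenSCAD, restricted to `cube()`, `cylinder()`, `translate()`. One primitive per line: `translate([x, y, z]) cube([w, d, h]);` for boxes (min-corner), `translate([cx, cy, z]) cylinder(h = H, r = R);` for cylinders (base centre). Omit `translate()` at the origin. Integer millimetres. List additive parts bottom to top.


cube([320, 320, 100]);
translate([60, 60, 100]) cube([200, 200, 60]);


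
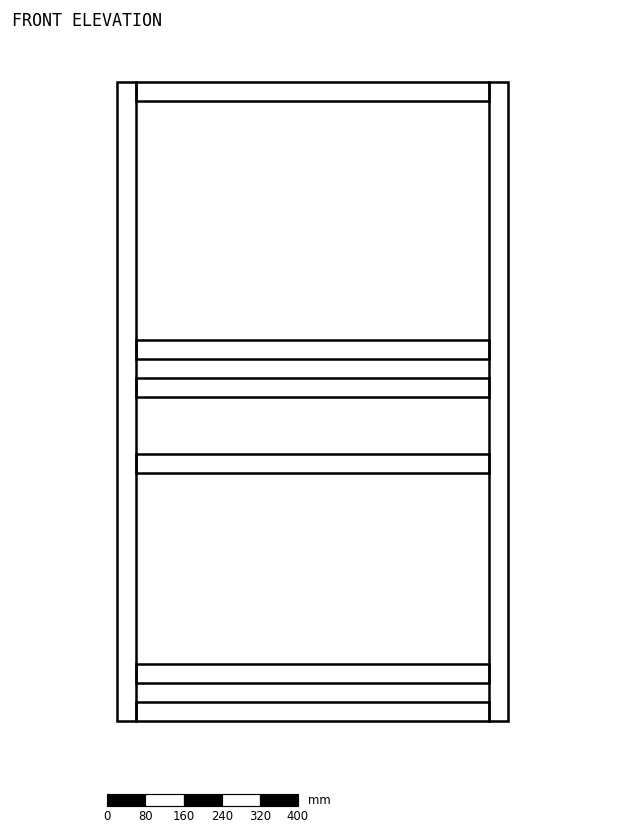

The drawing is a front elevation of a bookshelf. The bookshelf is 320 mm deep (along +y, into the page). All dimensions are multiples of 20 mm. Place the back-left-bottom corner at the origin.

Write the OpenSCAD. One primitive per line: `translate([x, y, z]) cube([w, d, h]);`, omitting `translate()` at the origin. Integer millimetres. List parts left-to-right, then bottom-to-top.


cube([40, 320, 1340]);
translate([40, 0, 0]) cube([740, 320, 40]);
translate([40, 0, 80]) cube([740, 320, 40]);
translate([40, 0, 520]) cube([740, 320, 40]);
translate([40, 0, 680]) cube([740, 320, 40]);
translate([40, 0, 760]) cube([740, 320, 40]);
translate([40, 0, 1300]) cube([740, 320, 40]);
translate([780, 0, 0]) cube([40, 320, 1340]);


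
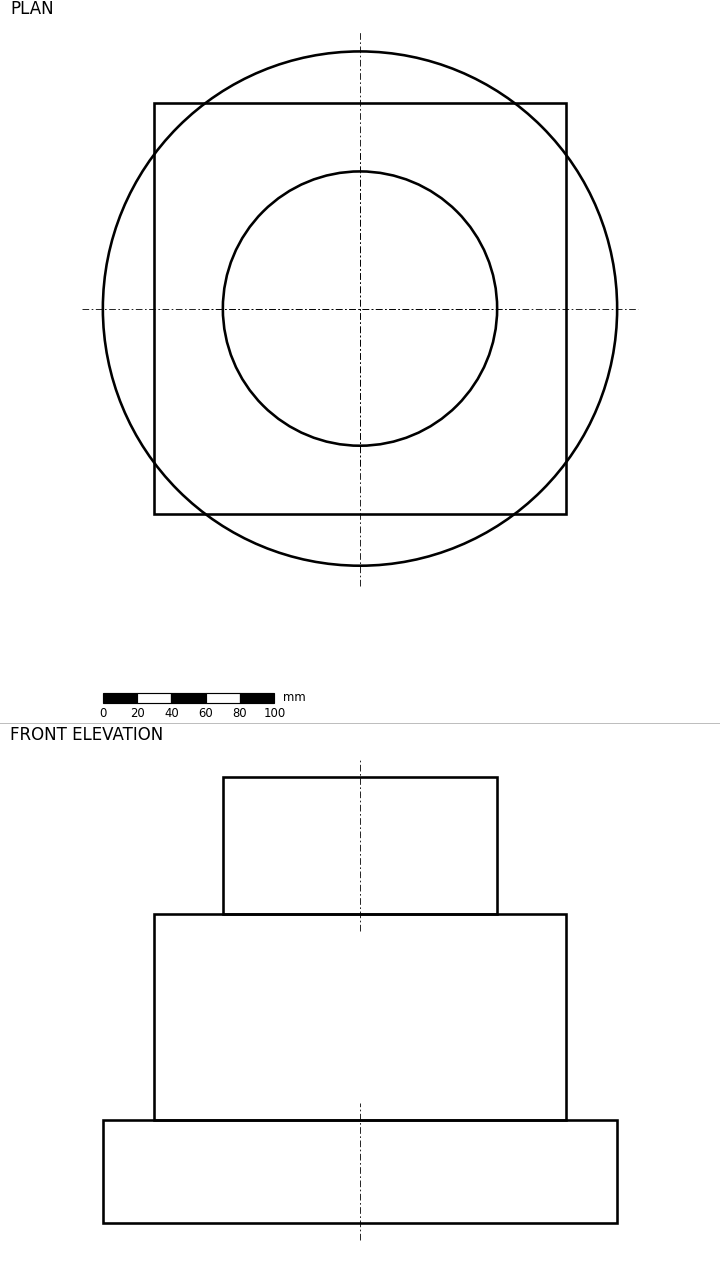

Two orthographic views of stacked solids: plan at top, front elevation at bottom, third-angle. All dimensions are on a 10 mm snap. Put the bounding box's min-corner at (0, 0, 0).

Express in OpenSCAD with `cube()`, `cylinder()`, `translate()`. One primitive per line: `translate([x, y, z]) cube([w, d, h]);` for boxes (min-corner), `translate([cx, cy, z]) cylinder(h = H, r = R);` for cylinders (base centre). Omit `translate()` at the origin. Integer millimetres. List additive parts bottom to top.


translate([150, 150, 0]) cylinder(h = 60, r = 150);
translate([30, 30, 60]) cube([240, 240, 120]);
translate([150, 150, 180]) cylinder(h = 80, r = 80);
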